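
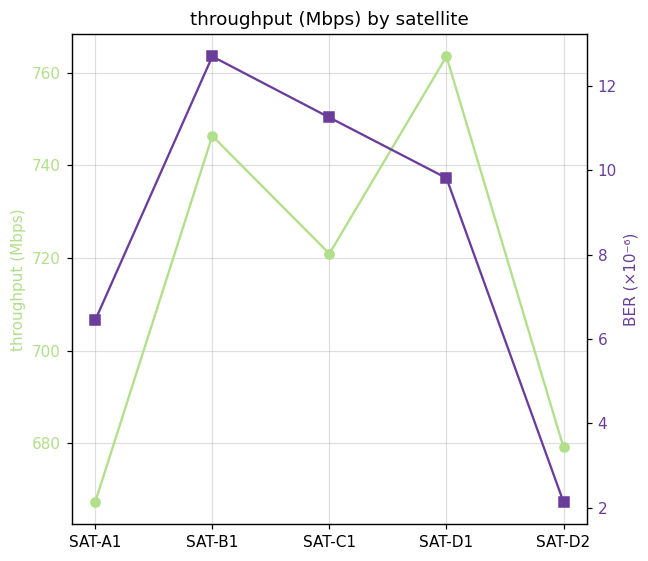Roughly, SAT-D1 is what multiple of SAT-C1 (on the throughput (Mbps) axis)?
SAT-D1 ≈ 760, SAT-C1 ≈ 720; 760/720 ≈ 1.06.

≈ 1.06×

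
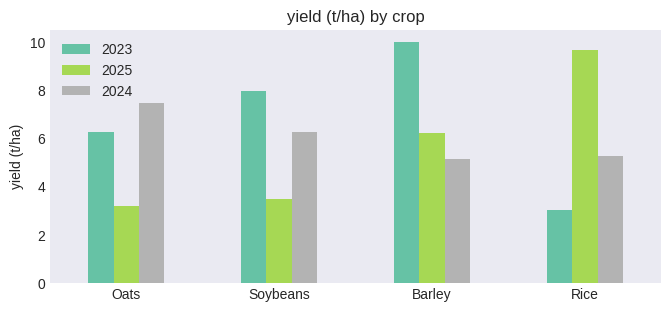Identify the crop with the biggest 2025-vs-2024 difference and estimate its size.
Rice: 2025 ≈ 10, 2024 ≈ 5 → gap ≈ 5. Next-largest (Oats) is only ≈ 4.

Rice, ≈ 5 t/ha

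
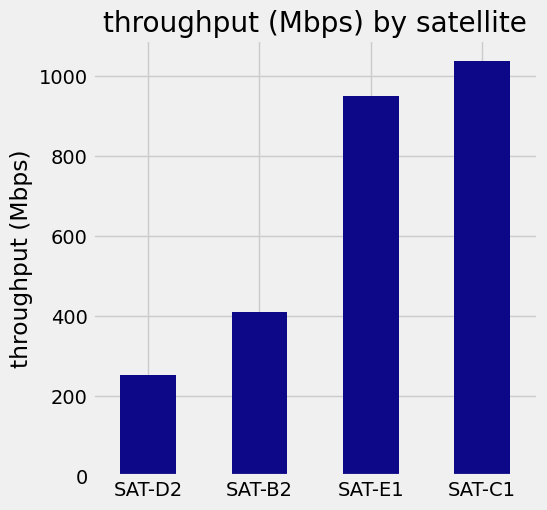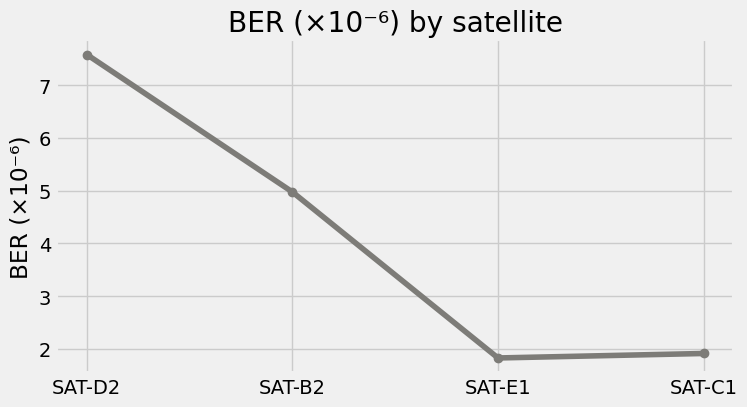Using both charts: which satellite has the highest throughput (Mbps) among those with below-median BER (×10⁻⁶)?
SAT-C1

Chart 2 median BER (×10⁻⁶) ≈ 3; below-median satellites: SAT-E1, SAT-C1. Among those, SAT-C1 has the highest throughput (Mbps) (≈ 1000).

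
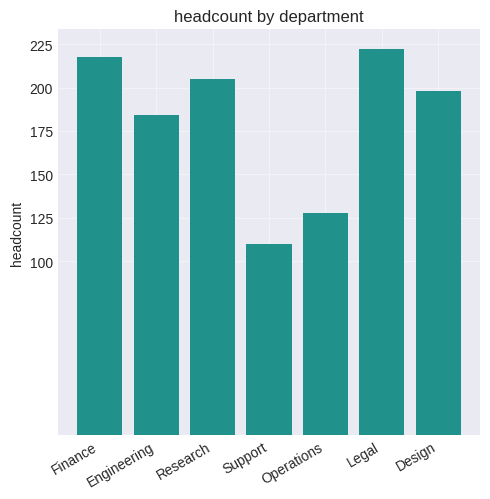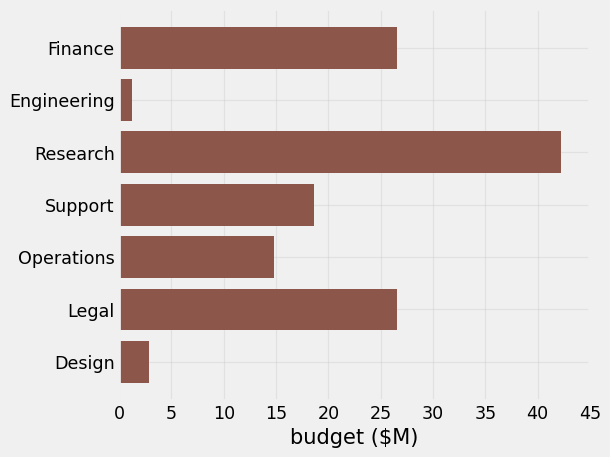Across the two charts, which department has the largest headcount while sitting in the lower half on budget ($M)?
Design

Chart 2 median budget ($M) ≈ 20; below-median departments: Engineering, Operations, Design. Among those, Design has the highest headcount (≈ 200).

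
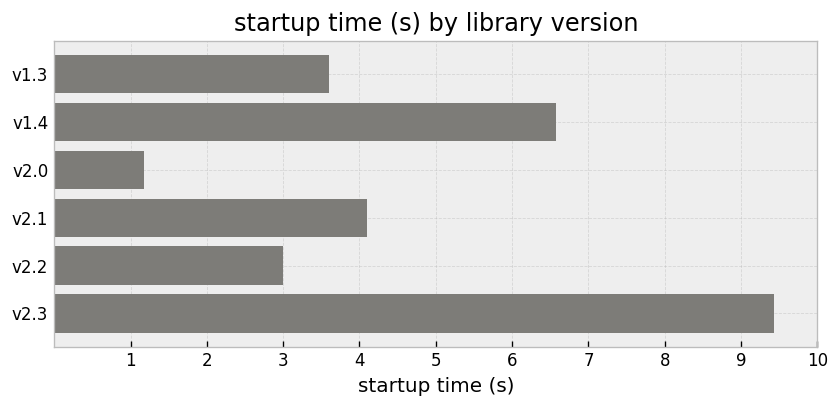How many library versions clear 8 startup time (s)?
1

Above 8: v2.3.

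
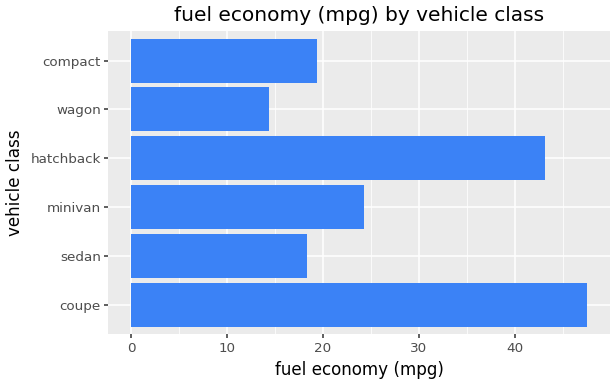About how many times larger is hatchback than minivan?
hatchback ≈ 45, minivan ≈ 25; 45/25 ≈ 1.8.

≈ 1.8×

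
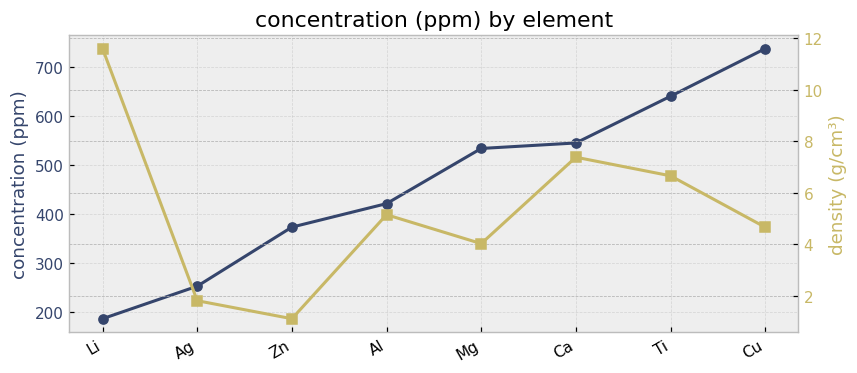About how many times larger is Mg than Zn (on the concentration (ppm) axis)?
≈ 1.57×

Mg ≈ 550, Zn ≈ 350; 550/350 ≈ 1.57.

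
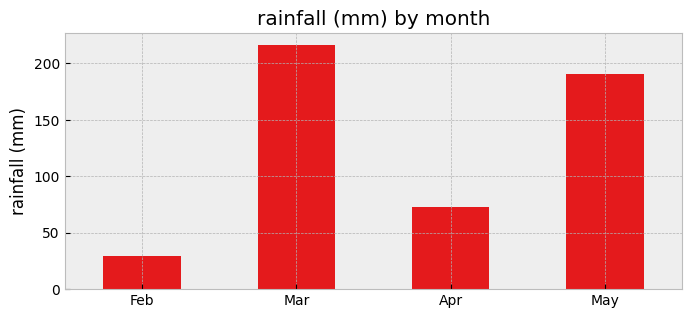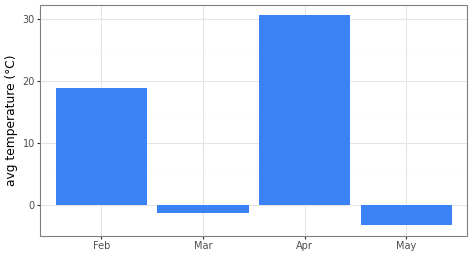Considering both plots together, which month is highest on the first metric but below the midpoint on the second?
Chart 2 median avg temperature (°C) ≈ 10; below-median months: Mar, May. Among those, Mar has the highest rainfall (mm) (≈ 220).

Mar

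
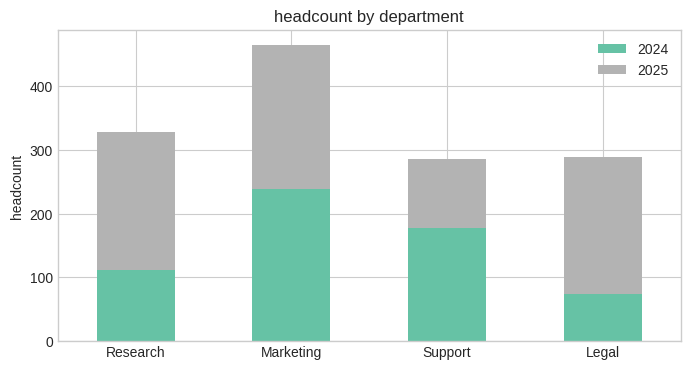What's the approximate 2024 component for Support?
2024 top ≈ 200, bottom ≈ 0; segment ≈ 200.

≈ 200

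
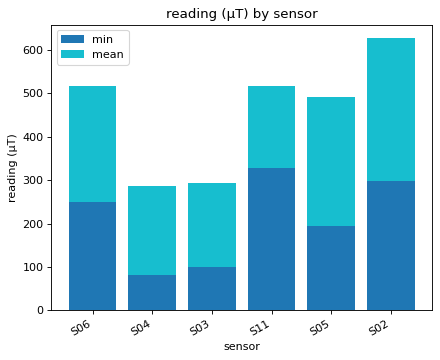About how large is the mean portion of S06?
mean top ≈ 500, bottom ≈ 200; segment ≈ 300.

≈ 300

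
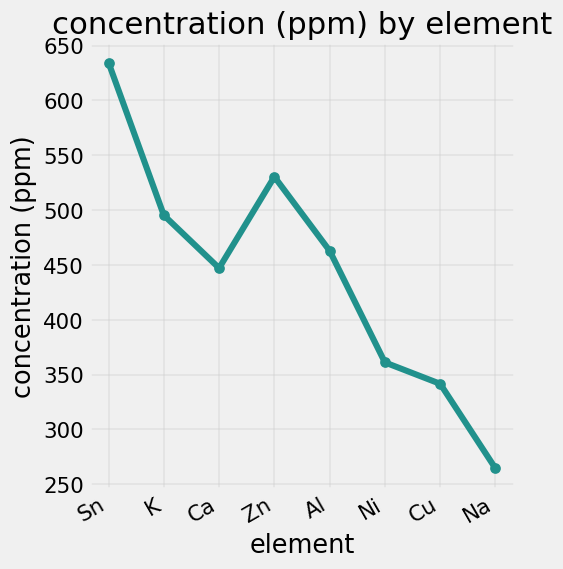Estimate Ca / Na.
Ca ≈ 450, Na ≈ 250; 450/250 ≈ 1.8.

≈ 1.8×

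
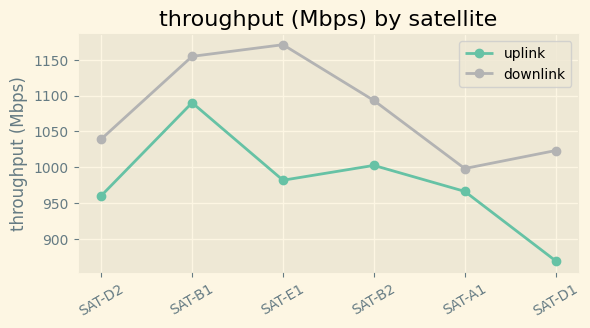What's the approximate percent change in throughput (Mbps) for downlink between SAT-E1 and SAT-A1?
SAT-E1 ≈ 1150, SAT-A1 ≈ 1000; (1000 − 1150) / 1150 ≈ -13%.

≈ -13%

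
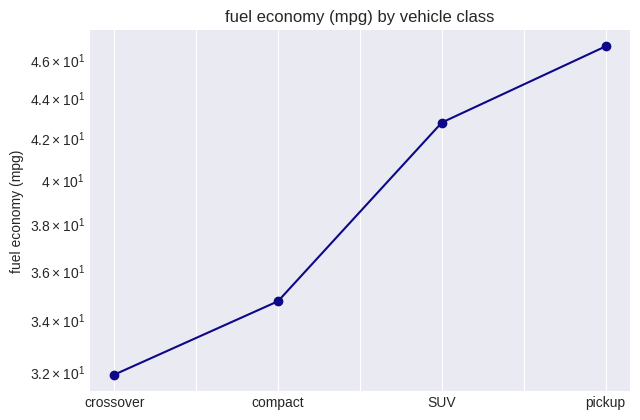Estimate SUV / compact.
SUV ≈ 42, compact ≈ 34; 42/34 ≈ 1.24.

≈ 1.24×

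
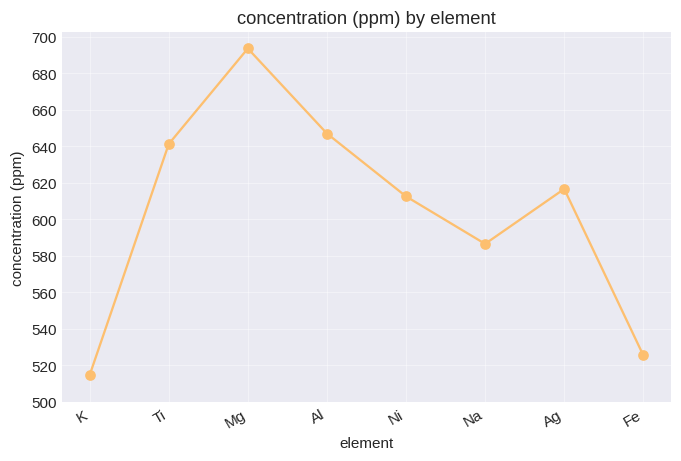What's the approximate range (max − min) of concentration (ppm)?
≈ 180

Max Mg ≈ 700, min K ≈ 520; range ≈ 180.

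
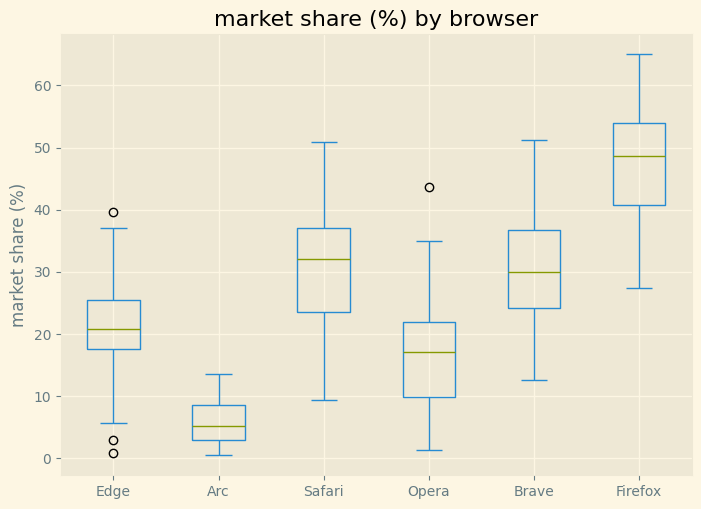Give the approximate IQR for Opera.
Q3 ≈ 20, Q1 ≈ 10; IQR ≈ 10.

≈ 10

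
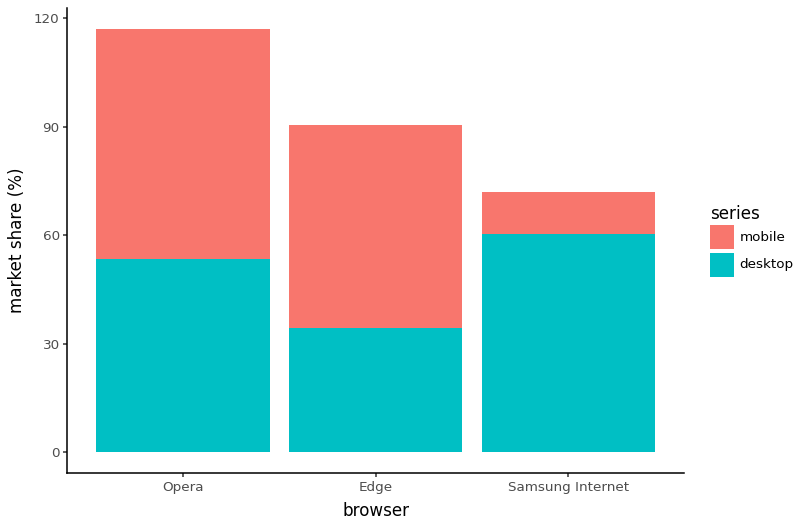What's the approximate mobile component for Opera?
mobile top ≈ 120, bottom ≈ 50; segment ≈ 70.

≈ 70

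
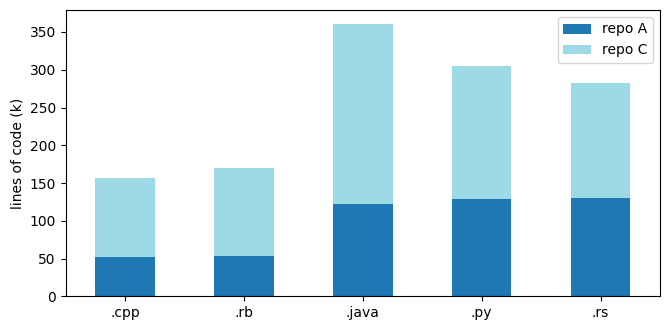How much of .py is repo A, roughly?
≈ 150

repo A top ≈ 150, bottom ≈ 0; segment ≈ 150.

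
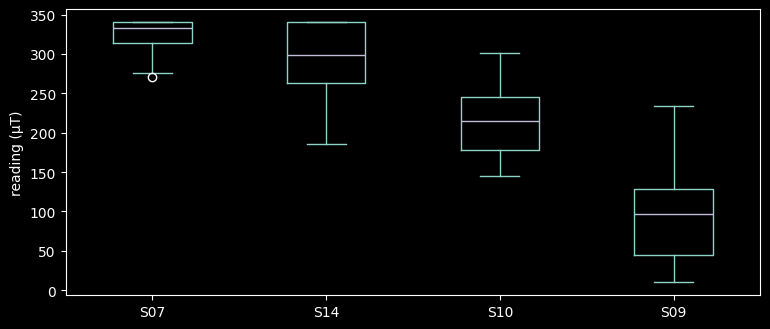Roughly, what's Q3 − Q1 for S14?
Q3 ≈ 340, Q1 ≈ 260; IQR ≈ 80.

≈ 80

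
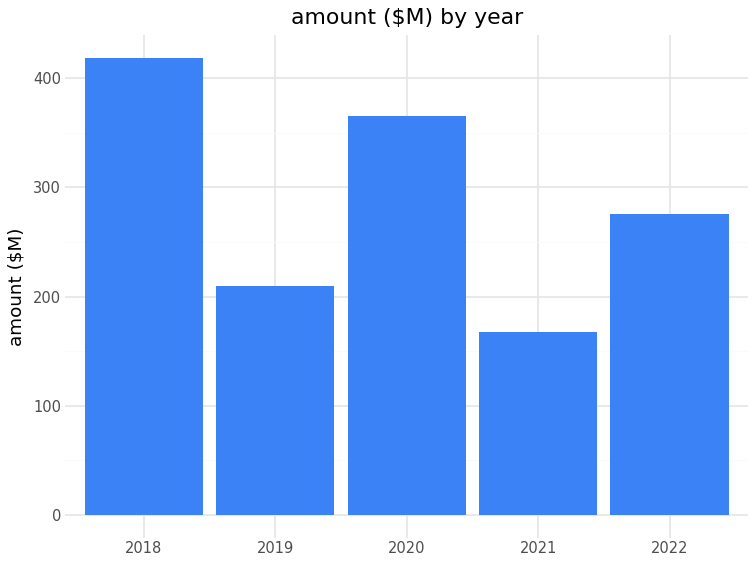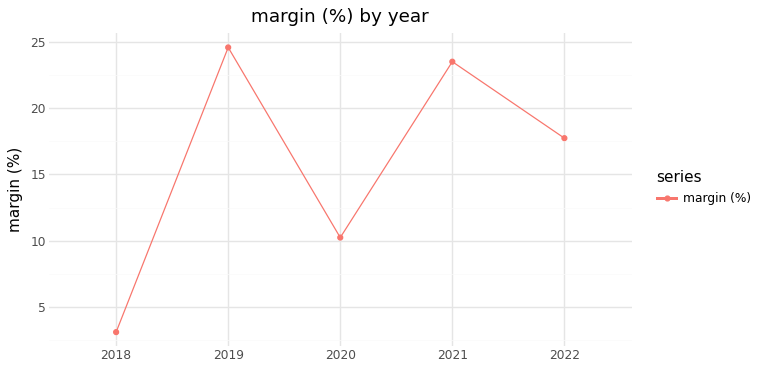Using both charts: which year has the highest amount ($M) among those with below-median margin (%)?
2018

Chart 2 median margin (%) ≈ 20; below-median years: 2018, 2020. Among those, 2018 has the highest amount ($M) (≈ 400).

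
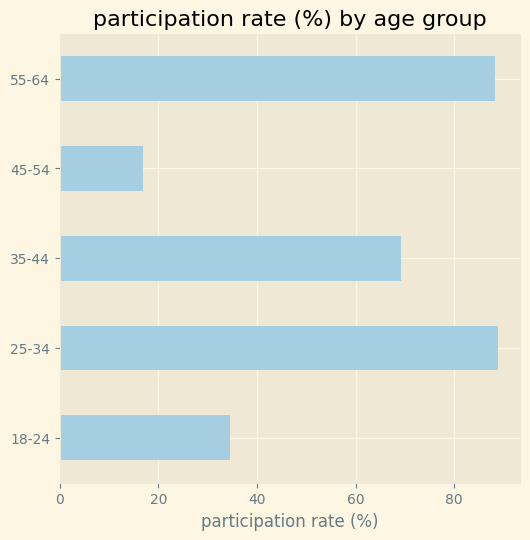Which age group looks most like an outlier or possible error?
45-54

45-54 ≈ 20; the rest sit between ≈ 30 and ≈ 90.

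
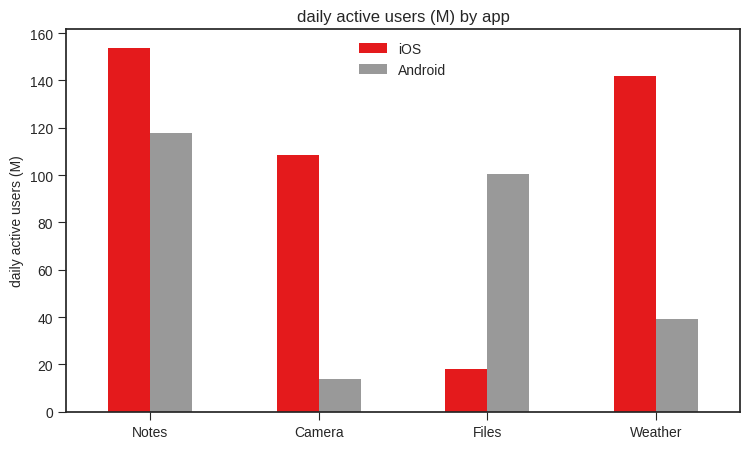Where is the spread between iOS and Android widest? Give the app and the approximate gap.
Weather: iOS ≈ 140, Android ≈ 40 → gap ≈ 100. Next-largest (Camera) is only ≈ 80.

Weather, ≈ 100 M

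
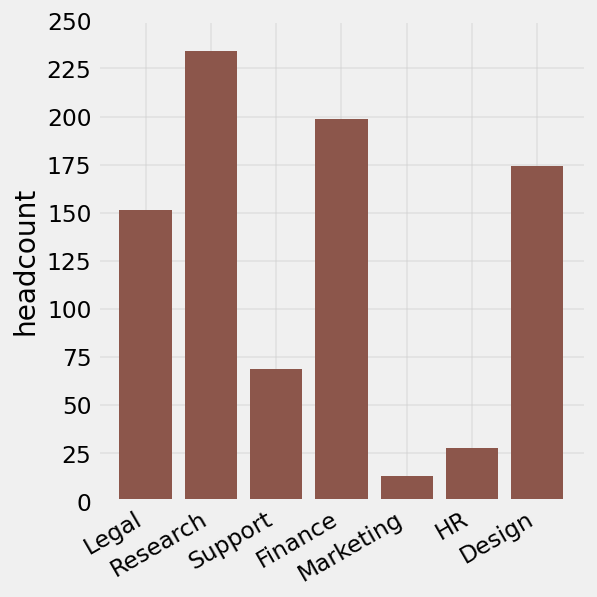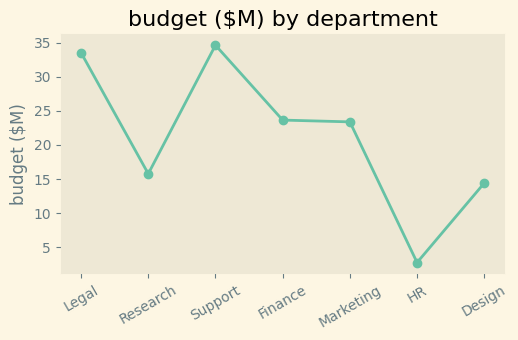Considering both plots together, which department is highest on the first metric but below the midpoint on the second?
Chart 2 median budget ($M) ≈ 25; below-median departments: Research, HR, Design. Among those, Research has the highest headcount (≈ 225).

Research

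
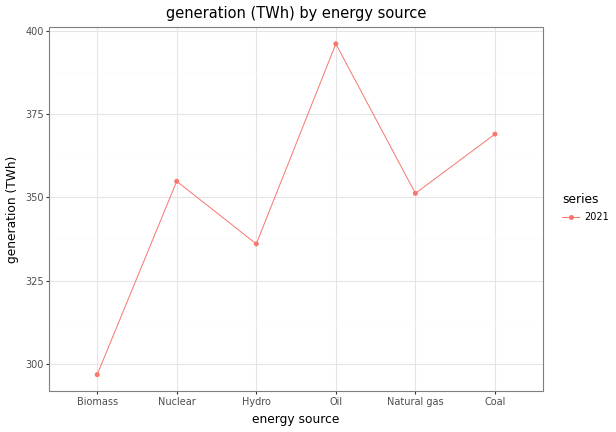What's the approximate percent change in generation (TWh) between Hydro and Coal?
≈ +8.8%

Hydro ≈ 340, Coal ≈ 370; (370 − 340) / 340 ≈ +8.8%.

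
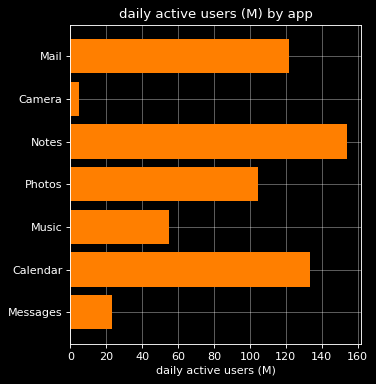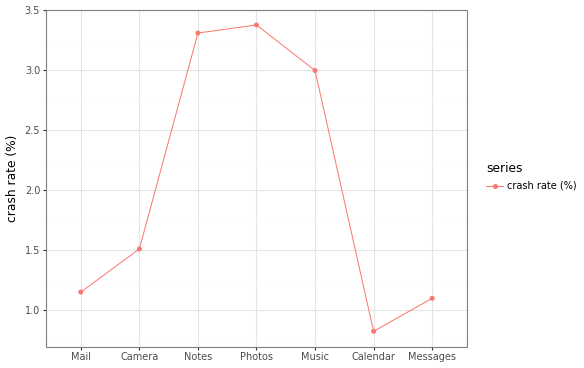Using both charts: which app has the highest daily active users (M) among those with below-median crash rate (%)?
Chart 2 median crash rate (%) ≈ 1.5; below-median apps: Mail, Calendar, Messages. Among those, Calendar has the highest daily active users (M) (≈ 140).

Calendar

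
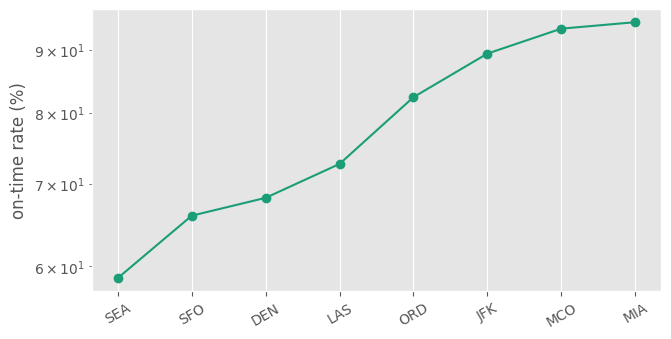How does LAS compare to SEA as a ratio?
≈ 1.25×

LAS ≈ 75, SEA ≈ 60; 75/60 ≈ 1.25.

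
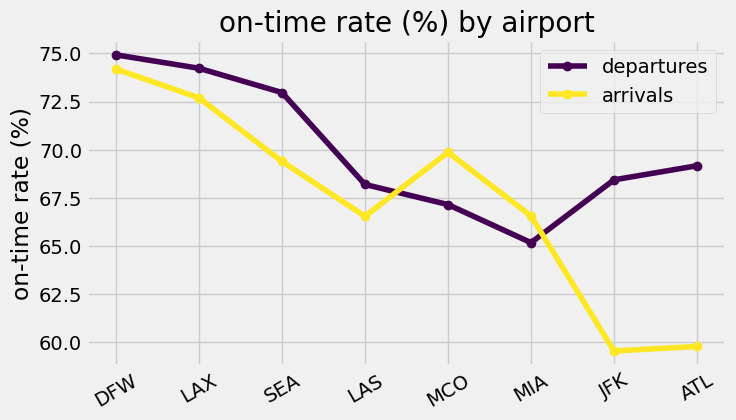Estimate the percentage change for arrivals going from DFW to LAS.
≈ -10.8%

DFW ≈ 74, LAS ≈ 66; (66 − 74) / 74 ≈ -10.8%.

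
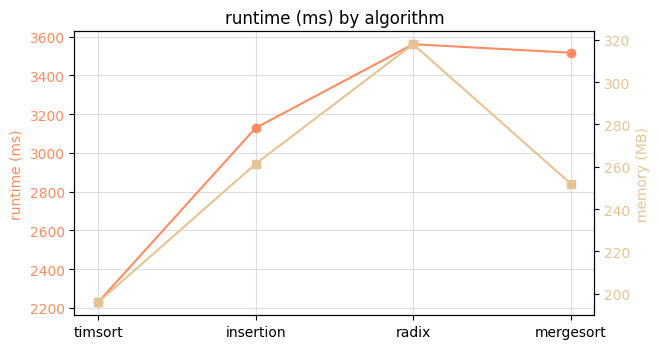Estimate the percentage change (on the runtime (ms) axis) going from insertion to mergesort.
≈ +12.5%

insertion ≈ 3200, mergesort ≈ 3600; (3600 − 3200) / 3200 ≈ +12.5%.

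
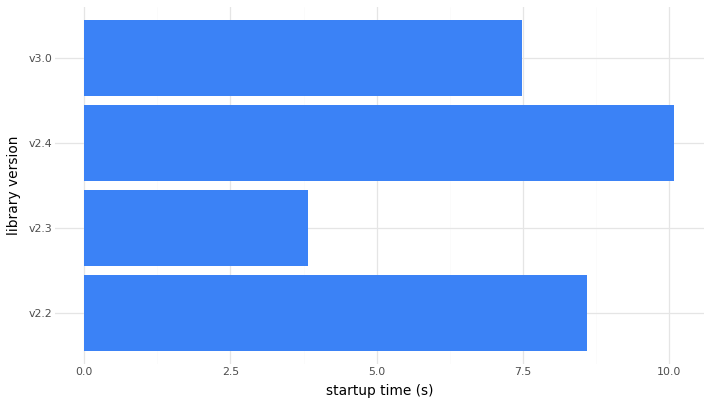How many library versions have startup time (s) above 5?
3

Above 5: v2.2, v2.4, v3.0.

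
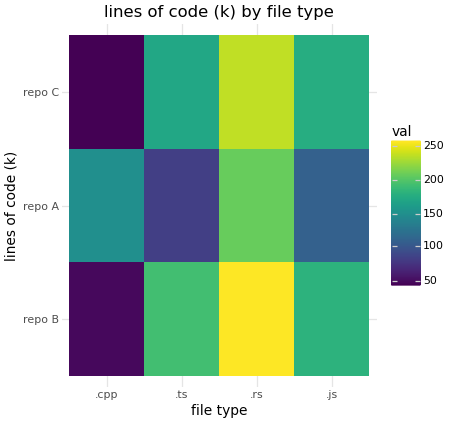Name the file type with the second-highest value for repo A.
.cpp

Top 3 for repo A: .rs ≈ 200, .cpp ≈ 140, .js ≈ 100.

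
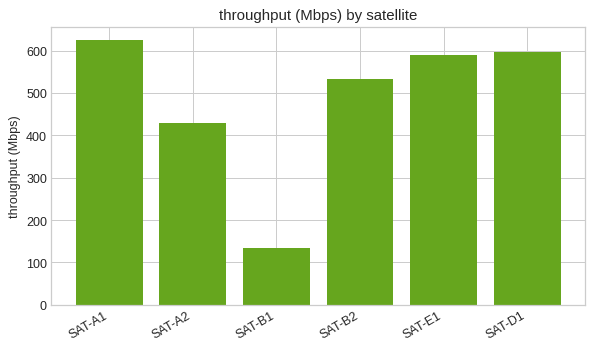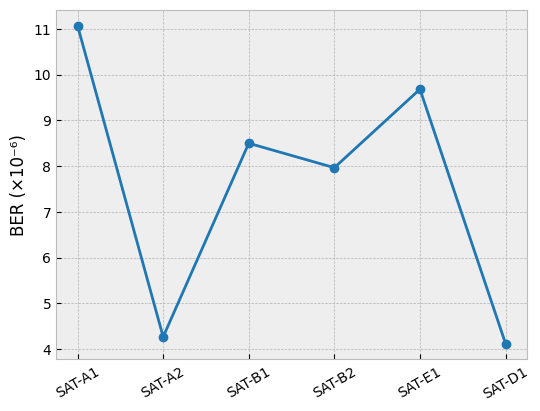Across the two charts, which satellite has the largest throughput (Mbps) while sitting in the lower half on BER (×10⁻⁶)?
SAT-D1

Chart 2 median BER (×10⁻⁶) ≈ 8; below-median satellites: SAT-A2, SAT-B2, SAT-D1. Among those, SAT-D1 has the highest throughput (Mbps) (≈ 600).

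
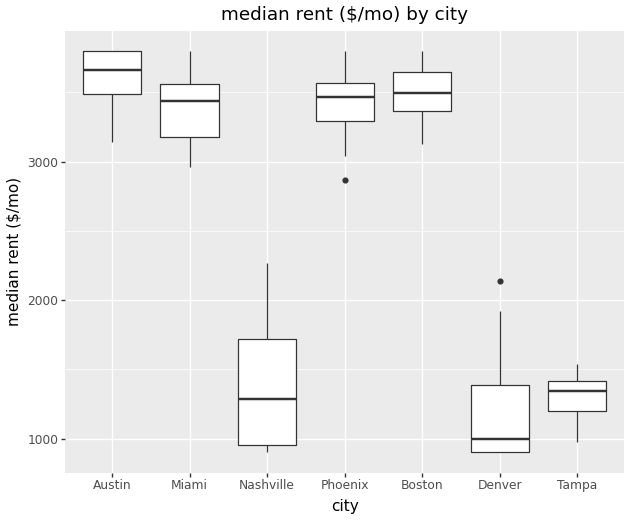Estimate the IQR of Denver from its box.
Q3 ≈ 1500, Q1 ≈ 1000; IQR ≈ 500.

≈ 500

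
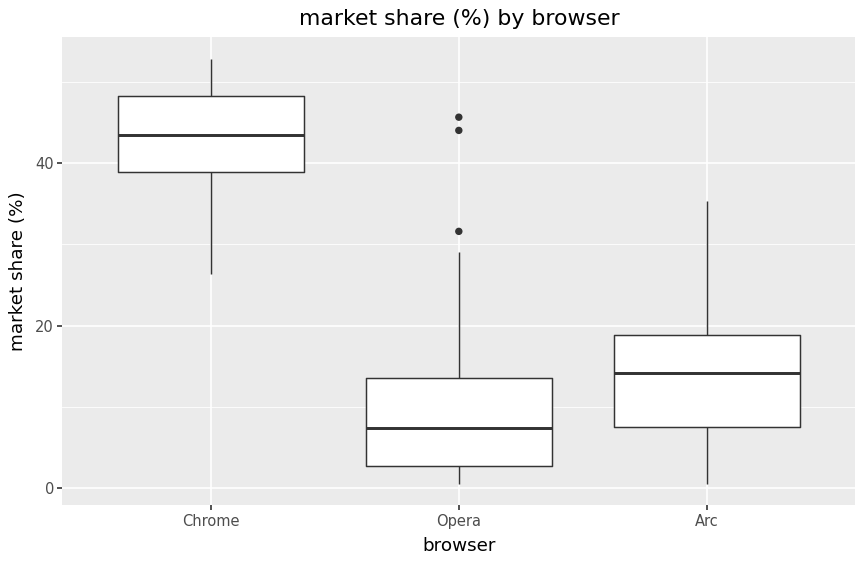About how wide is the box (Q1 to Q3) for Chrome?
Q3 ≈ 50, Q1 ≈ 40; IQR ≈ 10.

≈ 10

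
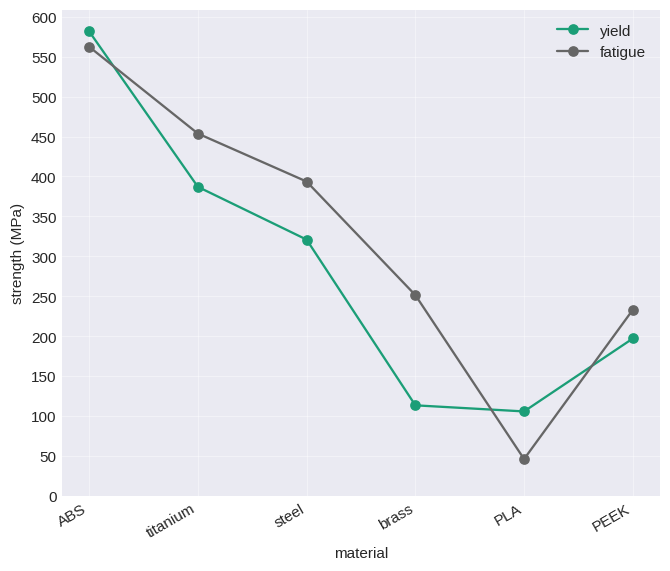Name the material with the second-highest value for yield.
Top 3 for yield: ABS ≈ 600, titanium ≈ 400, steel ≈ 300.

titanium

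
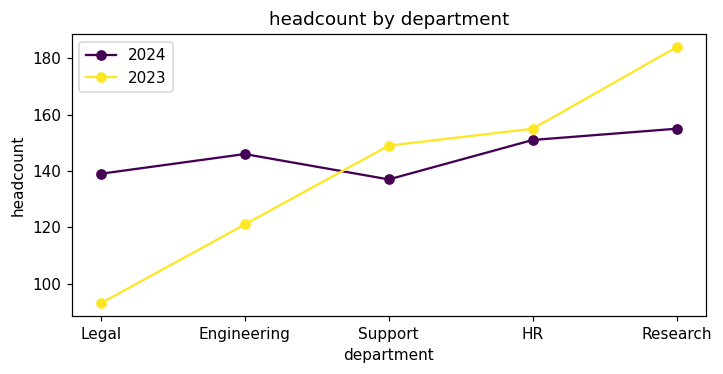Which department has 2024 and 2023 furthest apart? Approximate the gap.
Legal, ≈ 50

Legal: 2024 ≈ 140, 2023 ≈ 90 → gap ≈ 50. Next-largest (Research) is only ≈ 20.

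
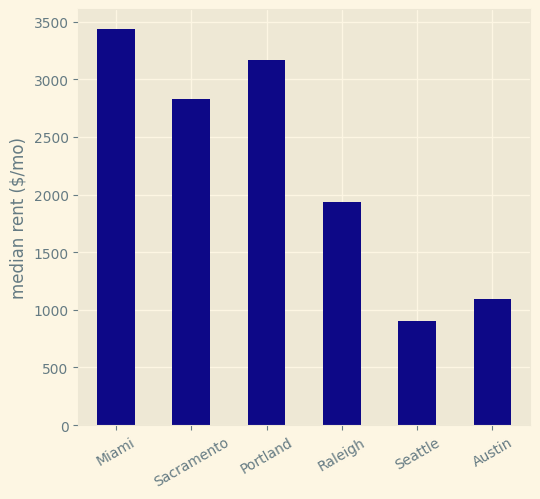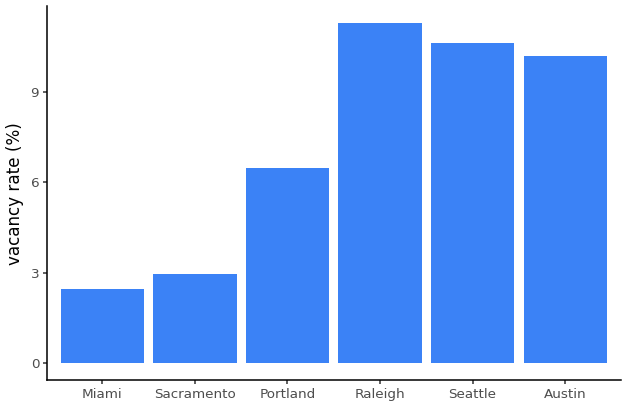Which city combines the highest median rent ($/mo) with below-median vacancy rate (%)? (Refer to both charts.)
Chart 2 median vacancy rate (%) ≈ 8; below-median cities: Miami, Sacramento, Portland. Among those, Miami has the highest median rent ($/mo) (≈ 3500).

Miami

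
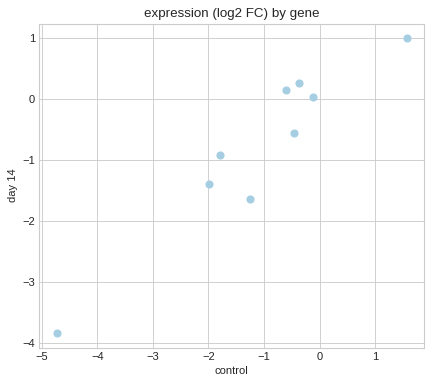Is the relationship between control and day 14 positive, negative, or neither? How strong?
positive, strong

Points are positively correlated; strong (|r| ≈ 1.0).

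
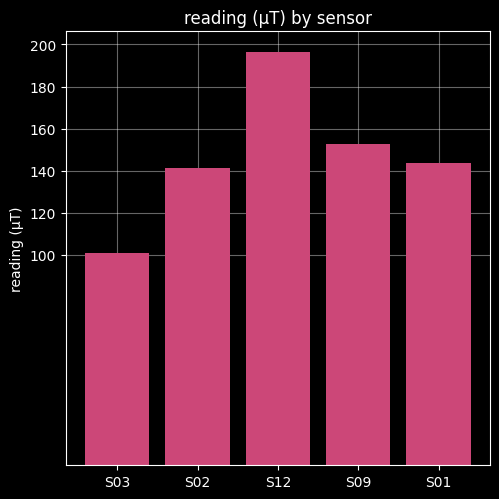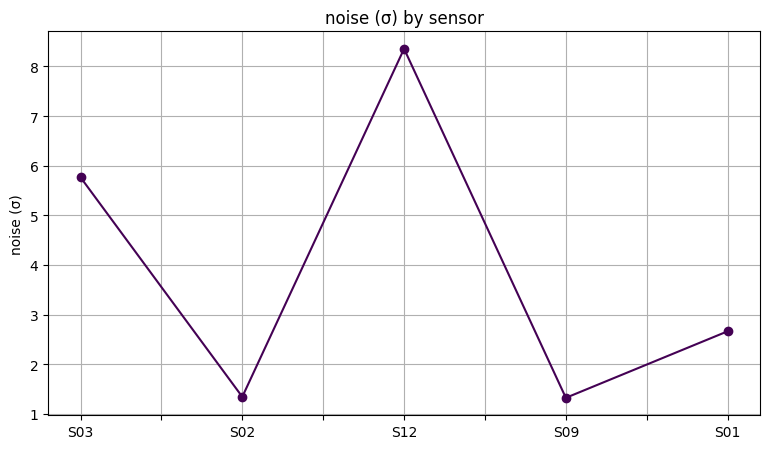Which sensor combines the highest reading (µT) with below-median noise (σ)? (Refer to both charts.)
Chart 2 median noise (σ) ≈ 3; below-median sensors: S02, S09. Among those, S09 has the highest reading (µT) (≈ 160).

S09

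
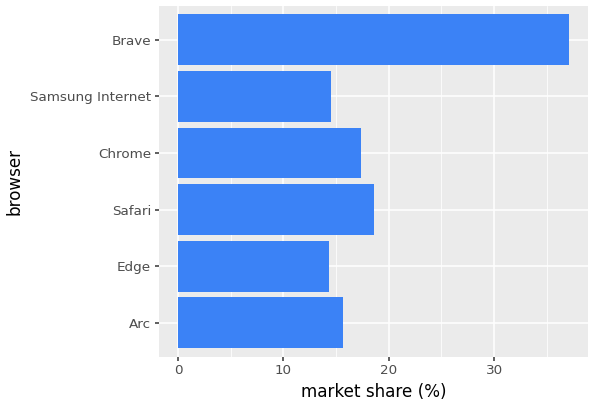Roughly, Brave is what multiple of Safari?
≈ 1.75×

Brave ≈ 35, Safari ≈ 20; 35/20 ≈ 1.75.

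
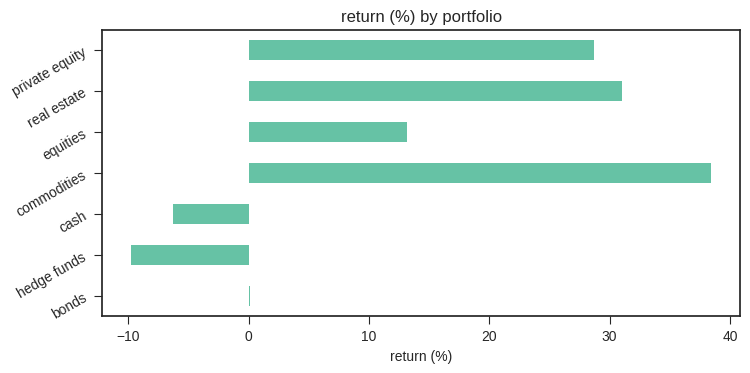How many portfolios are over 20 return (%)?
3

Above 20: commodities, real estate, private equity.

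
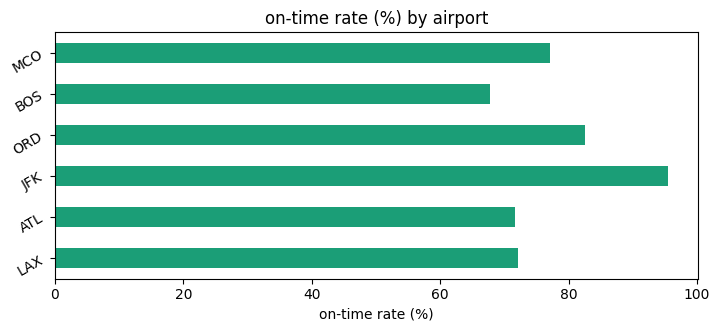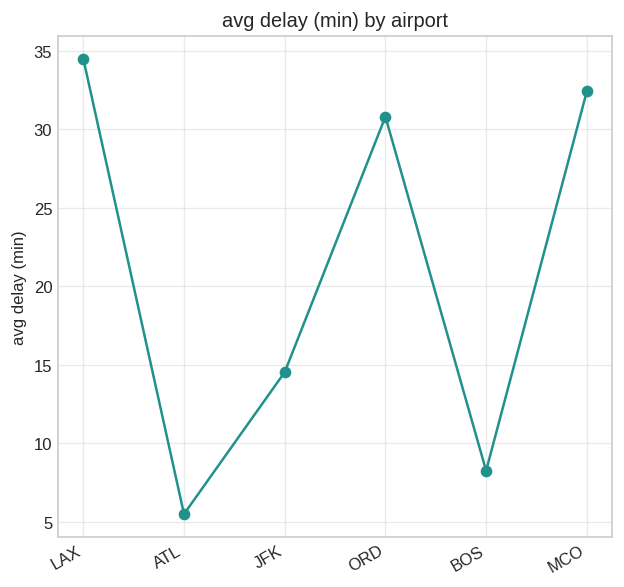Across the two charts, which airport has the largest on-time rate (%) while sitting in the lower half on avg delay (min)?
Chart 2 median avg delay (min) ≈ 25; below-median airports: ATL, JFK, BOS. Among those, JFK has the highest on-time rate (%) (≈ 100).

JFK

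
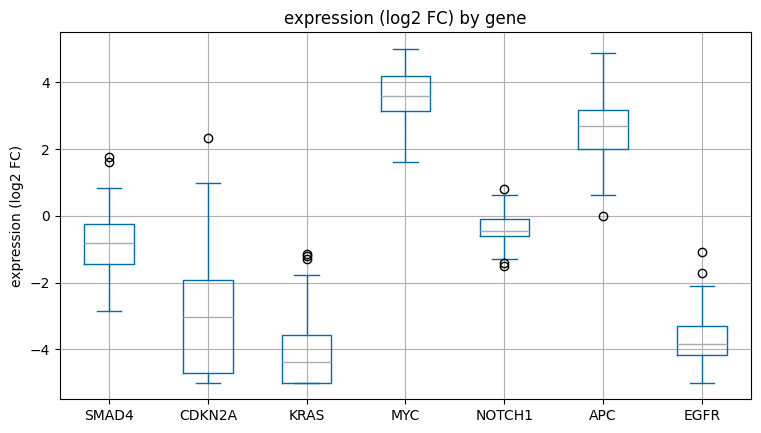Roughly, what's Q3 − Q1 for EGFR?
Q3 ≈ -3, Q1 ≈ -4; IQR ≈ 1.

≈ 1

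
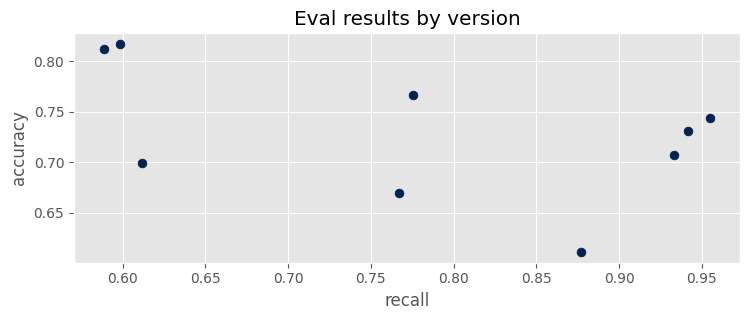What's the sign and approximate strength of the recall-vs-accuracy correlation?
Points are negatively correlated; moderate (|r| ≈ 0.5).

negative, moderate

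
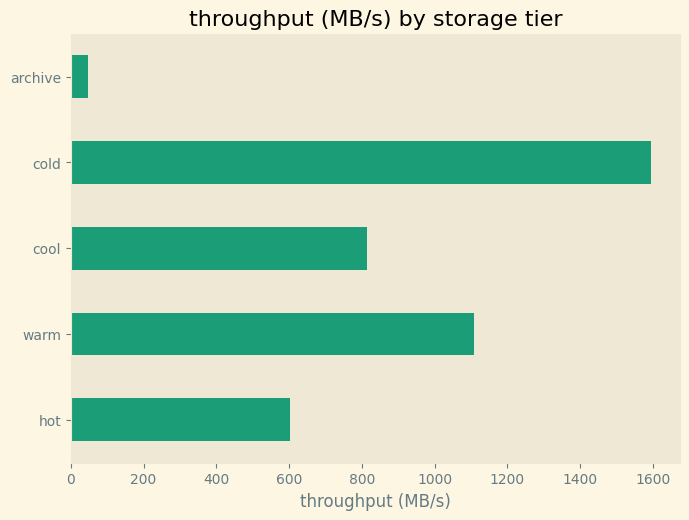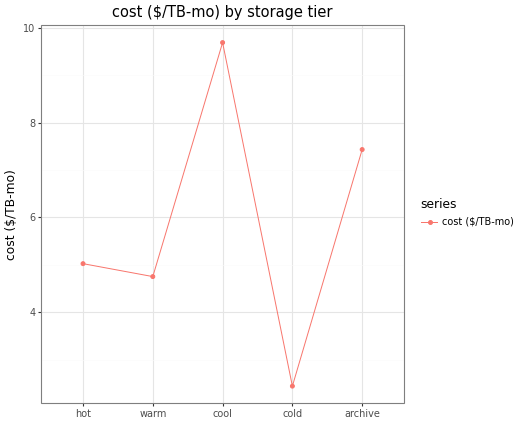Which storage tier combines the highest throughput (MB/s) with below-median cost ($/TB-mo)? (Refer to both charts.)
Chart 2 median cost ($/TB-mo) ≈ 5; below-median storage tiers: warm, cold. Among those, cold has the highest throughput (MB/s) (≈ 1600).

cold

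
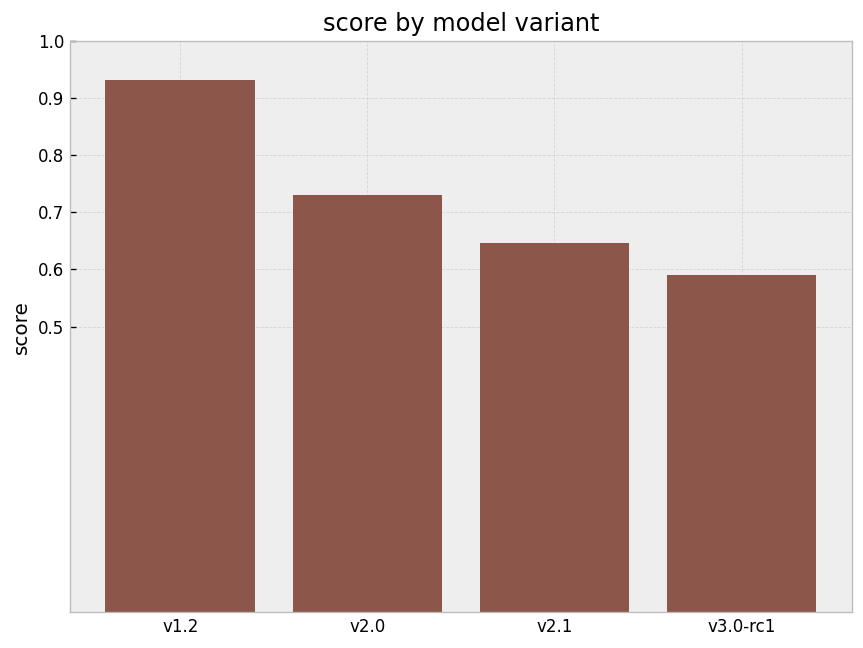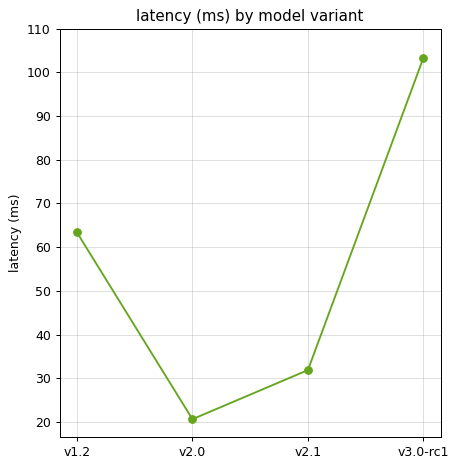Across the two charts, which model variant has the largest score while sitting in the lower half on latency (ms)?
Chart 2 median latency (ms) ≈ 50; below-median model variants: v2.0, v2.1. Among those, v2.0 has the highest score (≈ 0.7).

v2.0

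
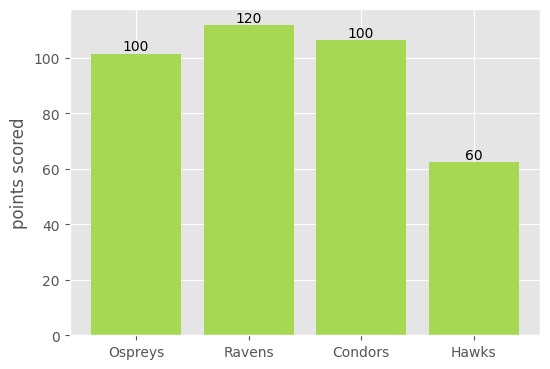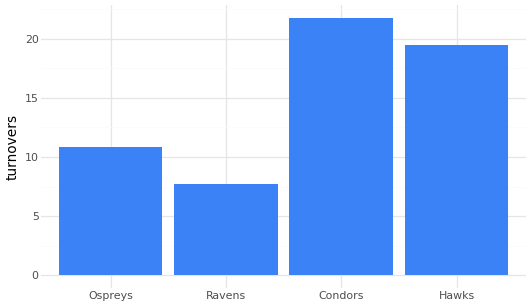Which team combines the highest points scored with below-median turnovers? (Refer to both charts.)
Chart 2 median turnovers ≈ 16; below-median teams: Ospreys, Ravens. Among those, Ravens has the highest points scored (≈ 120).

Ravens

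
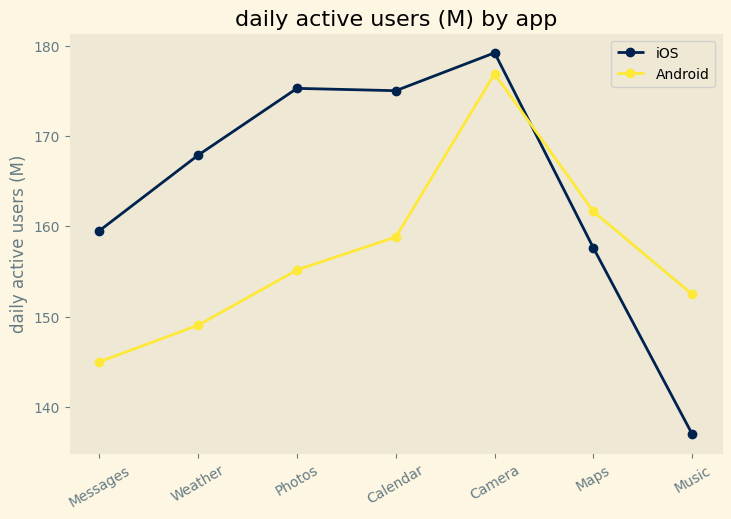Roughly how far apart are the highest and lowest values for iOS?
≈ 45

Max Camera ≈ 180, min Music ≈ 135; range ≈ 45.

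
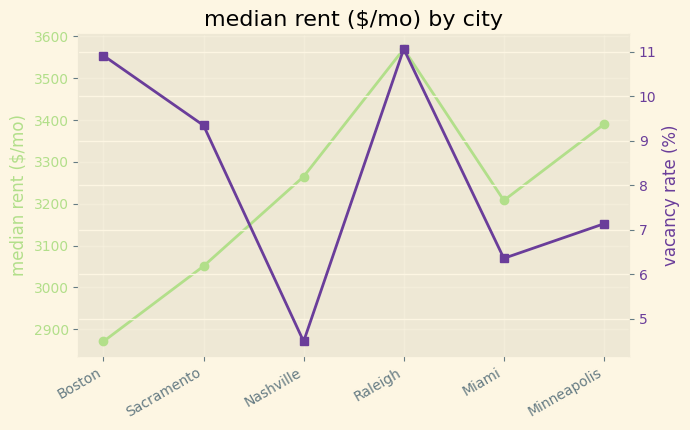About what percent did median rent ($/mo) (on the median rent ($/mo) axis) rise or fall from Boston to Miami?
Boston ≈ 2900, Miami ≈ 3200; (3200 − 2900) / 2900 ≈ +10.3%.

≈ +10.3%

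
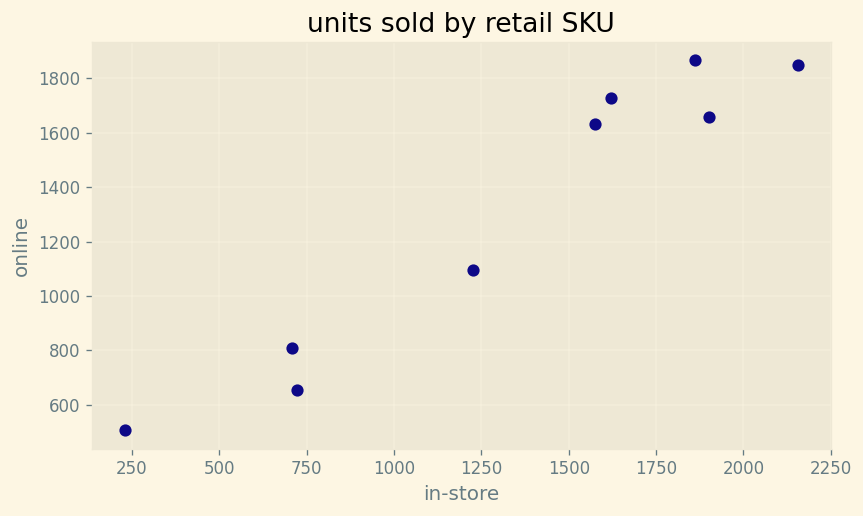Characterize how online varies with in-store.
positive, strong

Points are positively correlated; strong (|r| ≈ 1.0).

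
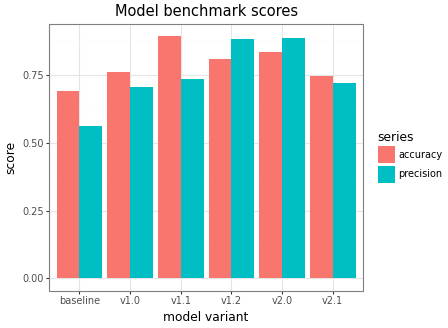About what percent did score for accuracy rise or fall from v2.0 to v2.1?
v2.0 ≈ 0.8, v2.1 ≈ 0.7; (0.7 − 0.8) / 0.8 ≈ -12.5%.

≈ -12.5%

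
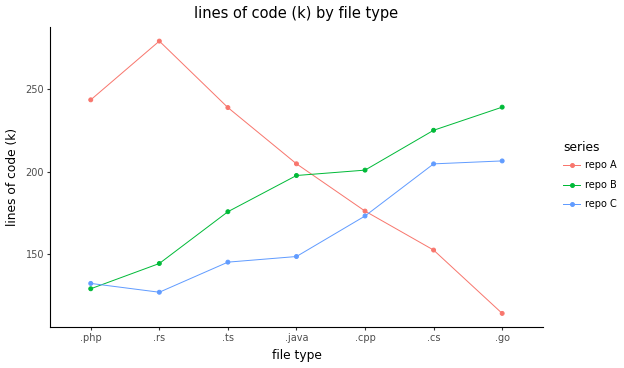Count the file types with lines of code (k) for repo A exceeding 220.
Above 220: .php, .rs, .ts.

3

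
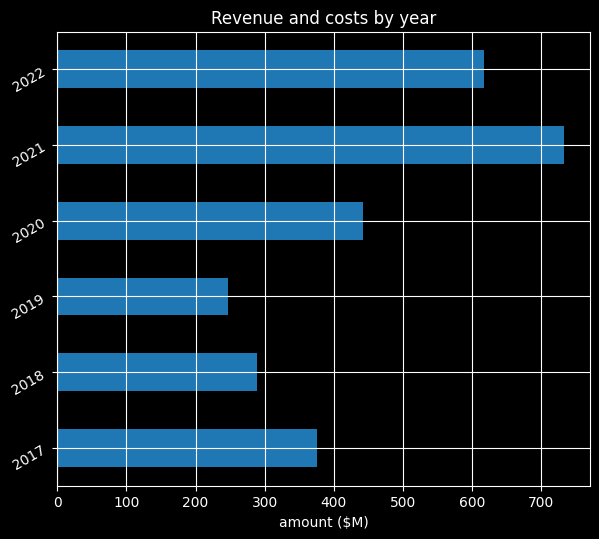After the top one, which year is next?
2022

Top 3: 2021 ≈ 700, 2022 ≈ 600, 2020 ≈ 400.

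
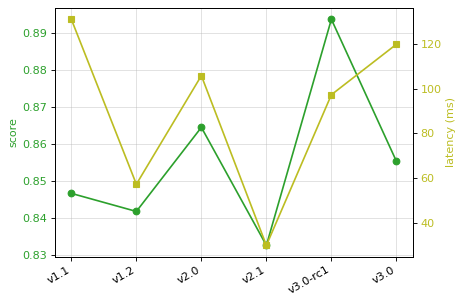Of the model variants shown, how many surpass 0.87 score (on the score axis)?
1

Above 0.87: v3.0-rc1.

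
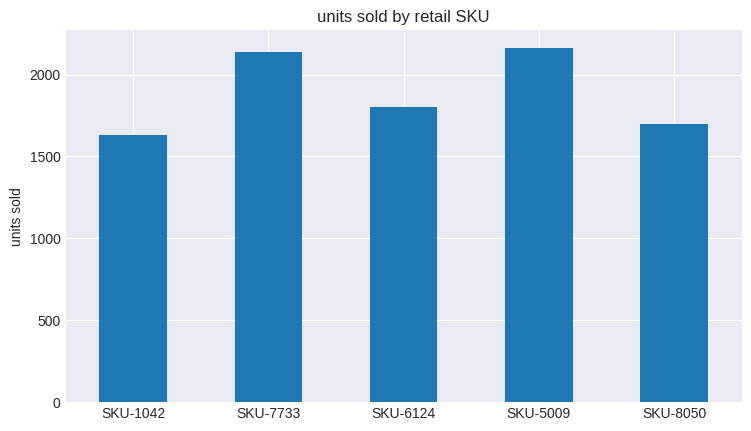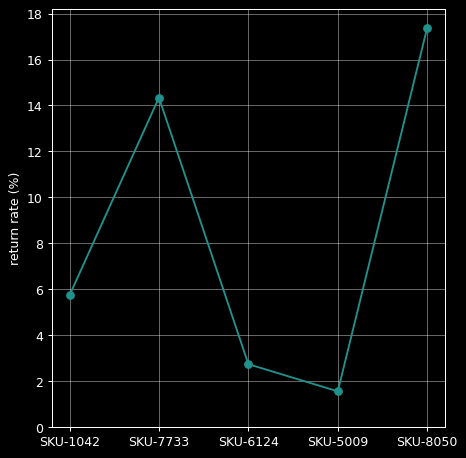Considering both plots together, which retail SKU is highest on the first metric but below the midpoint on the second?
Chart 2 median return rate (%) ≈ 6; below-median retail SKUs: SKU-6124, SKU-5009. Among those, SKU-5009 has the highest units sold (≈ 2200).

SKU-5009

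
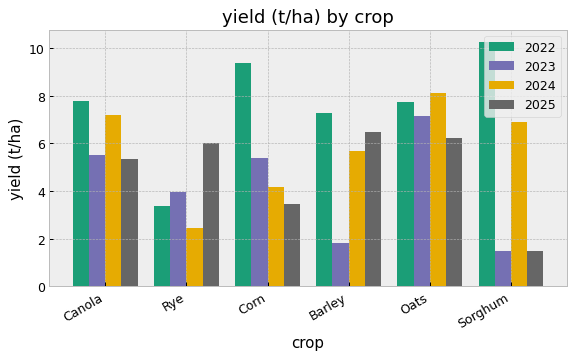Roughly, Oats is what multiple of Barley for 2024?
≈ 1.33×

Oats ≈ 8, Barley ≈ 6; 8/6 ≈ 1.33.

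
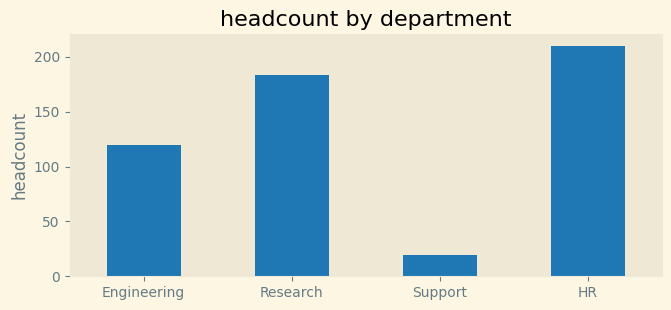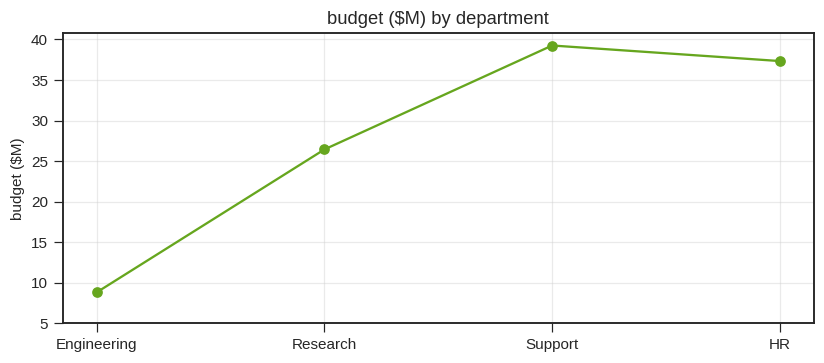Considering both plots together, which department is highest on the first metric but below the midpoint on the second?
Chart 2 median budget ($M) ≈ 30; below-median departments: Engineering, Research. Among those, Research has the highest headcount (≈ 180).

Research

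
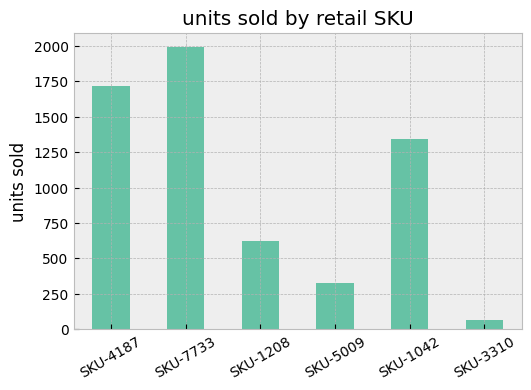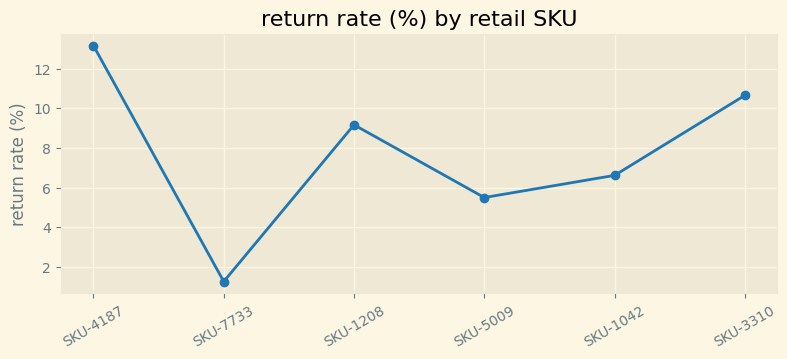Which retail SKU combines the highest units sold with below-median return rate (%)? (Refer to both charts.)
Chart 2 median return rate (%) ≈ 8; below-median retail SKUs: SKU-7733, SKU-5009, SKU-1042. Among those, SKU-7733 has the highest units sold (≈ 2000).

SKU-7733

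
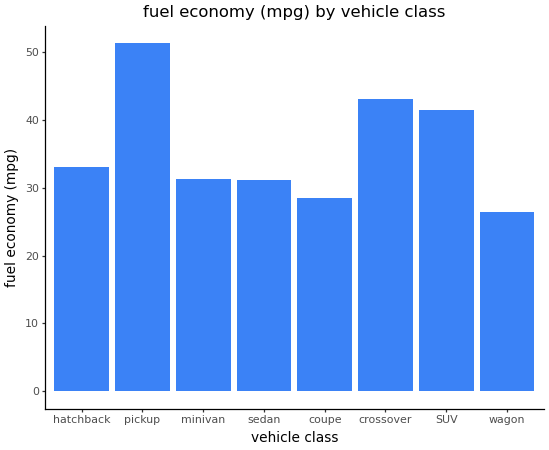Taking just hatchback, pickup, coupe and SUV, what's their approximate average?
≈ 39

(35 + 50 + 30 + 40) / 4 ≈ 39.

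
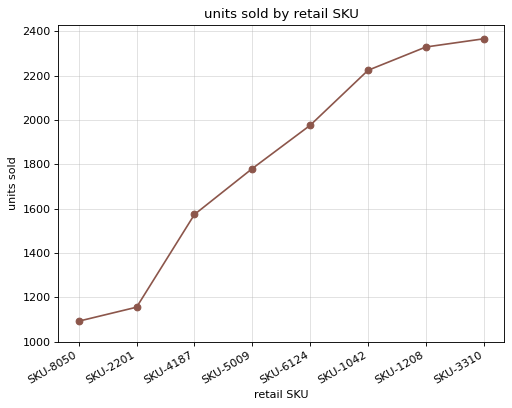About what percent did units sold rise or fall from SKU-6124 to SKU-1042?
≈ +10%

SKU-6124 ≈ 2000, SKU-1042 ≈ 2200; (2200 − 2000) / 2000 ≈ +10%.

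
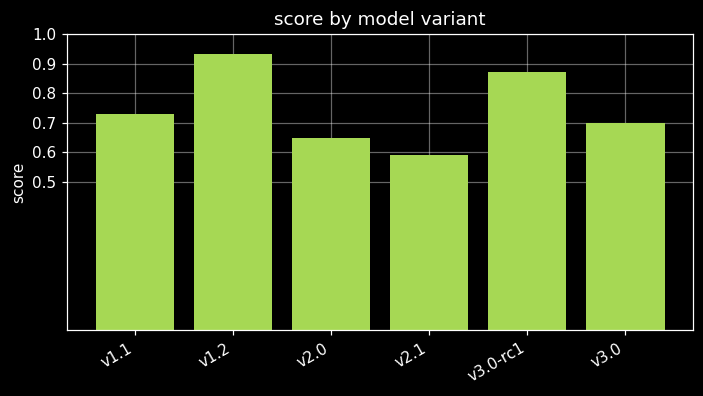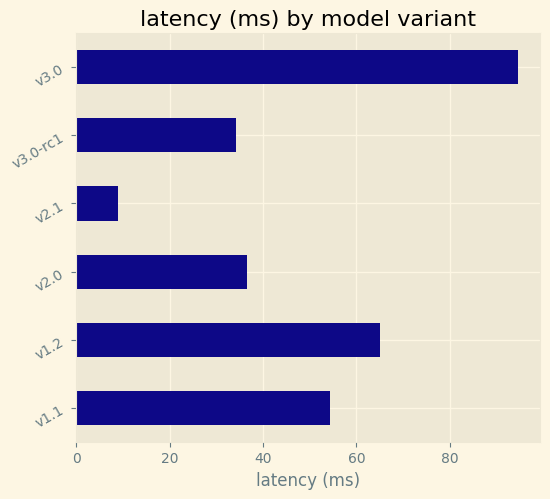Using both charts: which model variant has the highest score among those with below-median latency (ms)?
v3.0-rc1

Chart 2 median latency (ms) ≈ 50; below-median model variants: v2.0, v2.1, v3.0-rc1. Among those, v3.0-rc1 has the highest score (≈ 0.9).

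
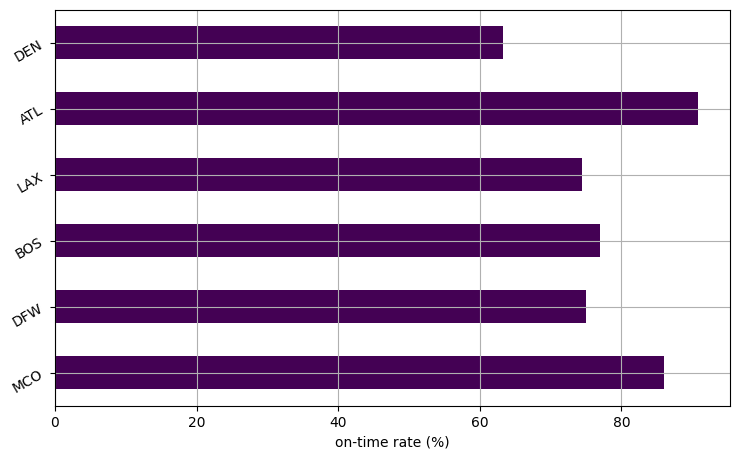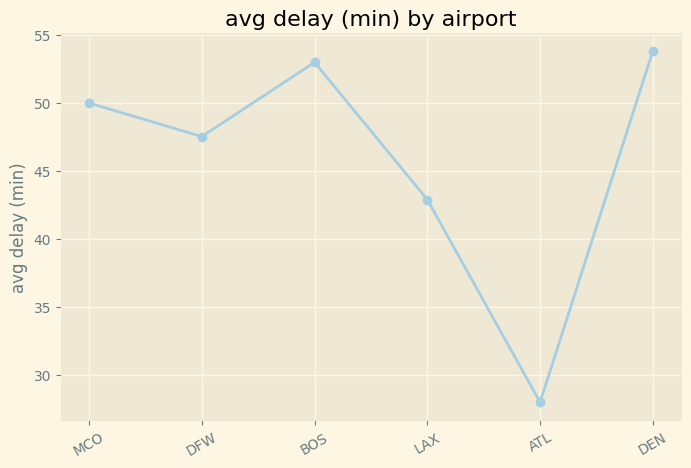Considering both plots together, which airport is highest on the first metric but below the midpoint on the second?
ATL

Chart 2 median avg delay (min) ≈ 50; below-median airports: DFW, LAX, ATL. Among those, ATL has the highest on-time rate (%) (≈ 90).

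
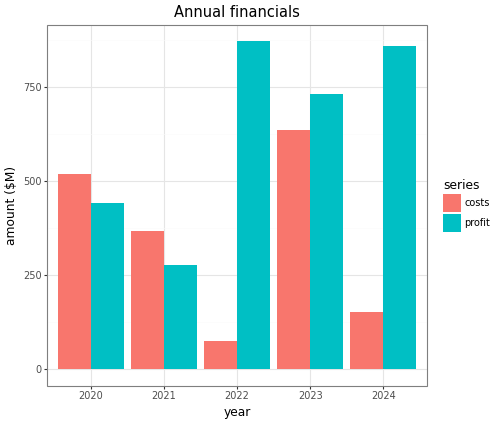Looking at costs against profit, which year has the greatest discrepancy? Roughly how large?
2022: costs ≈ 100, profit ≈ 900 → gap ≈ 800. Next-largest (2024) is only ≈ 700.

2022, ≈ 800 $M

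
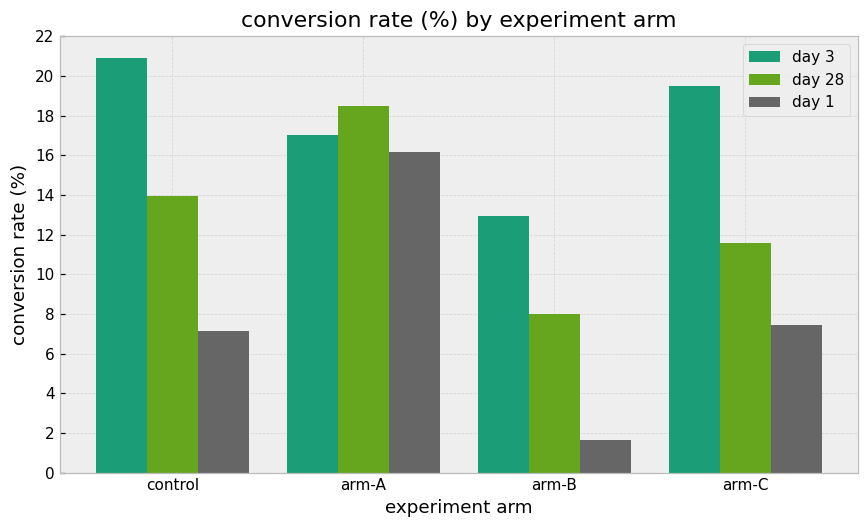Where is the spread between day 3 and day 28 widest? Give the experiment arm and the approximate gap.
arm-C: day 3 ≈ 20, day 28 ≈ 12 → gap ≈ 8. Next-largest (control) is only ≈ 6.

arm-C, ≈ 8 %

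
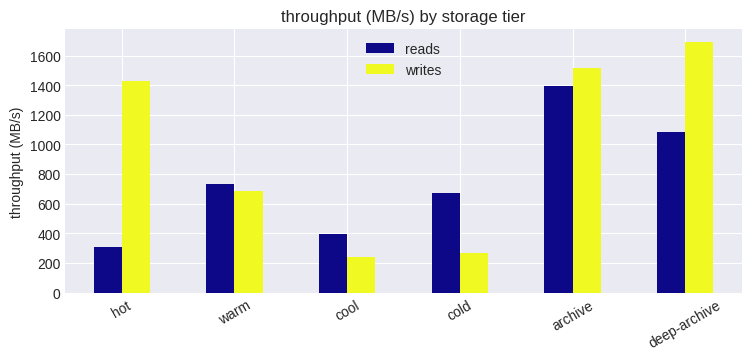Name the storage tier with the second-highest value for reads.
deep-archive

Top 3 for reads: archive ≈ 1400, deep-archive ≈ 1000, warm ≈ 800.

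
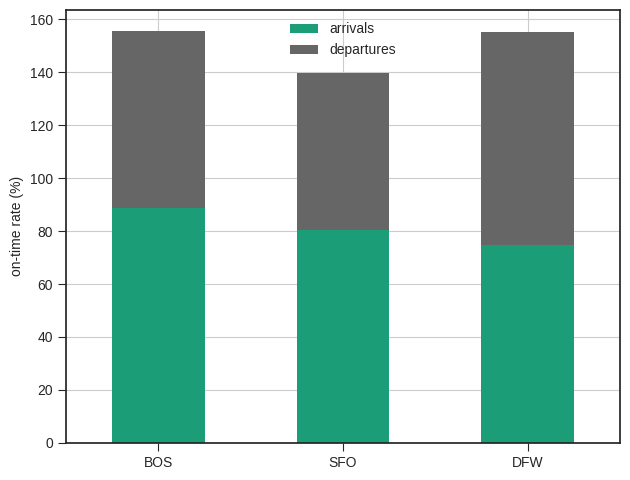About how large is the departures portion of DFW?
≈ 80

departures top ≈ 160, bottom ≈ 80; segment ≈ 80.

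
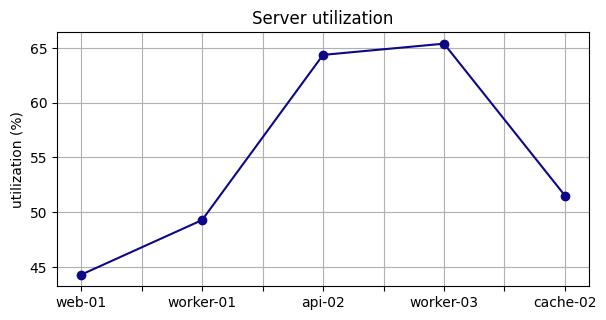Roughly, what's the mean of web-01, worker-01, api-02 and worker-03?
≈ 56

(44 + 50 + 64 + 66) / 4 ≈ 56.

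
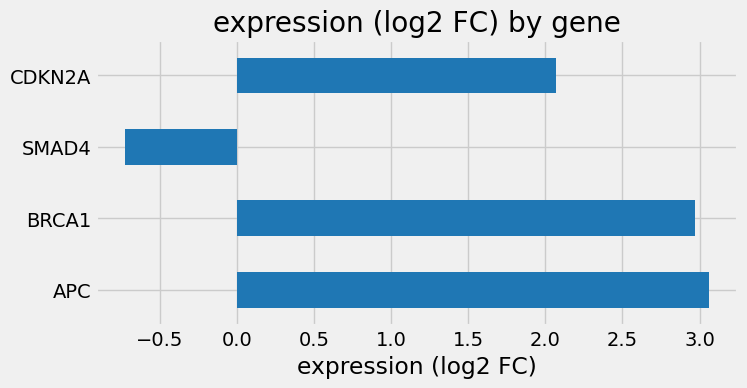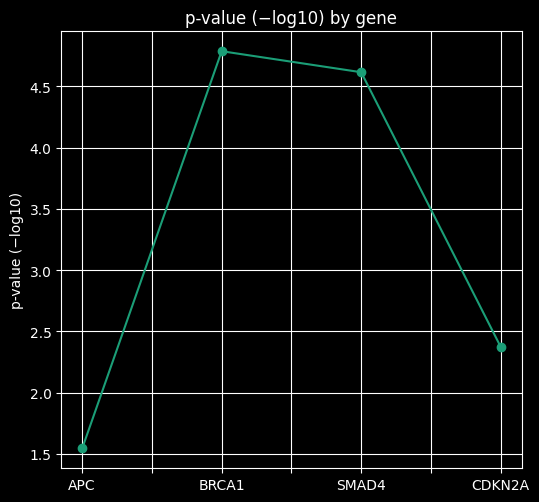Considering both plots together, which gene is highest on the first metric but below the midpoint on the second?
APC

Chart 2 median p-value (−log10) ≈ 3.5; below-median genes: APC, CDKN2A. Among those, APC has the highest expression (log2 FC) (≈ 3).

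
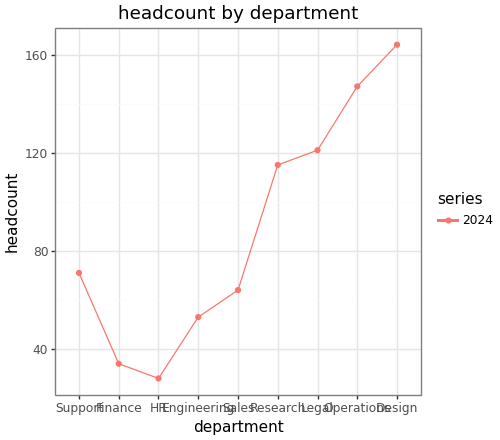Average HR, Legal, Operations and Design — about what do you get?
≈ 110

(20 + 120 + 140 + 160) / 4 ≈ 110.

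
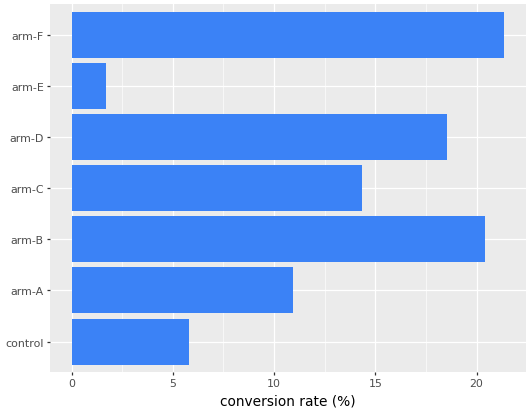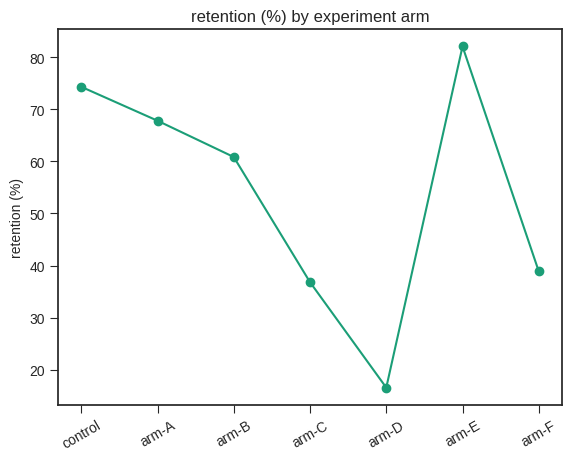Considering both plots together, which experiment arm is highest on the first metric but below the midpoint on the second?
arm-F

Chart 2 median retention (%) ≈ 60; below-median experiment arms: arm-C, arm-D, arm-F. Among those, arm-F has the highest conversion rate (%) (≈ 22).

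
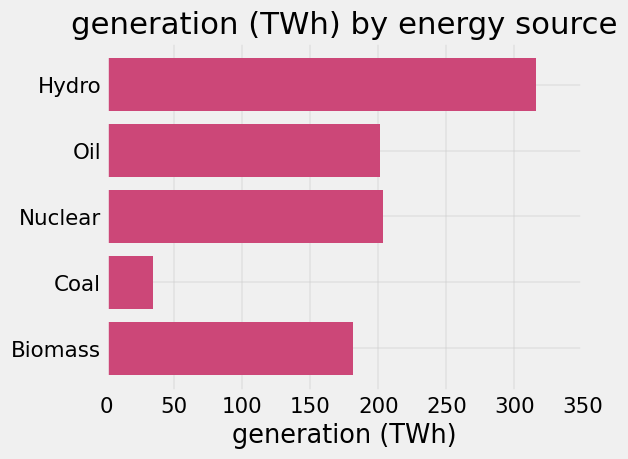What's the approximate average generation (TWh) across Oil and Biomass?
≈ 200

(200 + 200) / 2 ≈ 200.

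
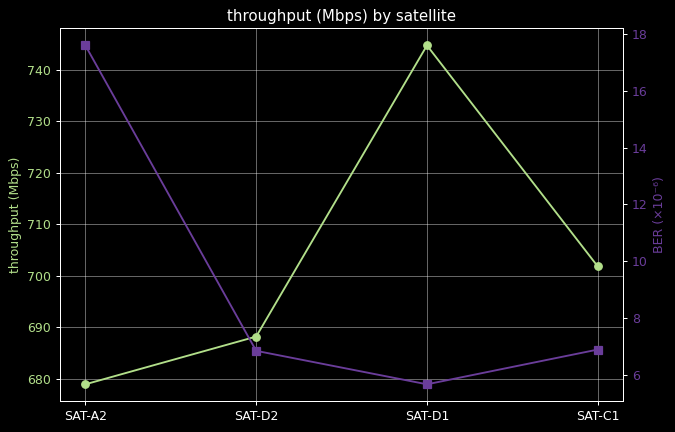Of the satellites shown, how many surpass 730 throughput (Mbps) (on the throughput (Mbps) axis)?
1

Above 730: SAT-D1.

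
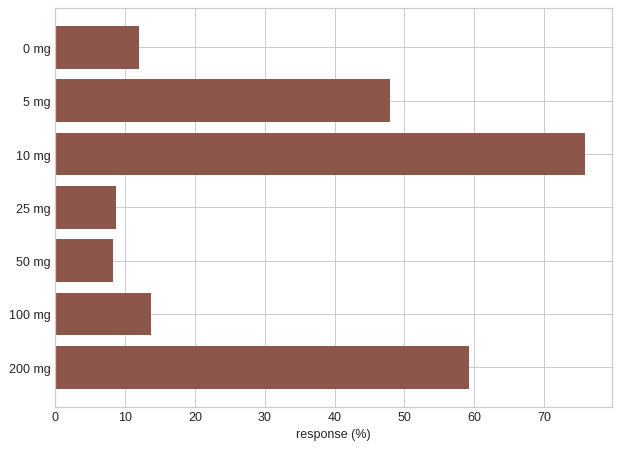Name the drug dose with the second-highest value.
200 mg

Top 3: 10 mg ≈ 80, 200 mg ≈ 60, 5 mg ≈ 50.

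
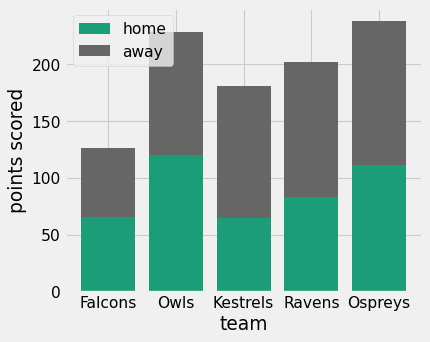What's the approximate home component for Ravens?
home top ≈ 80, bottom ≈ 0; segment ≈ 80.

≈ 80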